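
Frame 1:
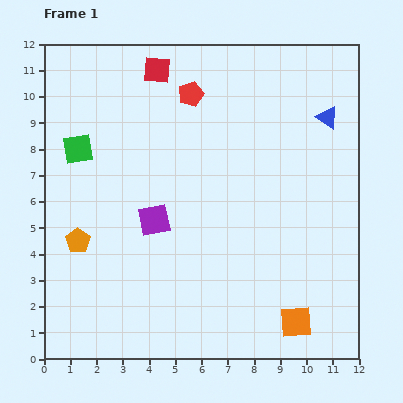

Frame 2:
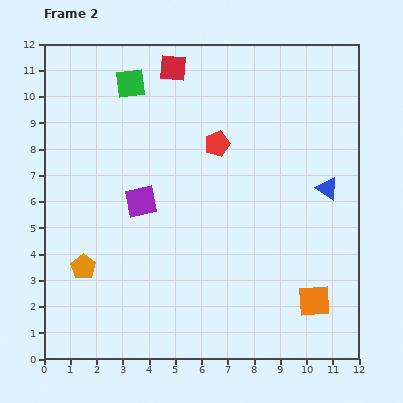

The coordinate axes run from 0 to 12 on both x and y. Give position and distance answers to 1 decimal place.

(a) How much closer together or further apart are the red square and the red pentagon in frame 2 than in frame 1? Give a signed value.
+1.8

Distance in frame 1: 1.6. Distance in frame 2: 3.4.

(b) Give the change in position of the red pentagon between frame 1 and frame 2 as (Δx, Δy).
(1.0, -1.9)

The red pentagon was at (5.6, 10.1) in frame 1 and (6.6, 8.2) in frame 2.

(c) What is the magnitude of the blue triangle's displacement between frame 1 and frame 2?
2.7

The blue triangle moved from (10.8, 9.2) to (10.8, 6.5), a distance of √(0.0² + 2.7²) ≈ 2.7.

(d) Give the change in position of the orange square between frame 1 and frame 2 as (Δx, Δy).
(0.7, 0.8)

The orange square was at (9.6, 1.4) in frame 1 and (10.3, 2.2) in frame 2.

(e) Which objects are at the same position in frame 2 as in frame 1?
none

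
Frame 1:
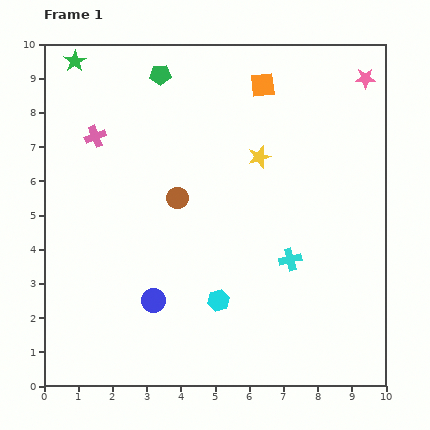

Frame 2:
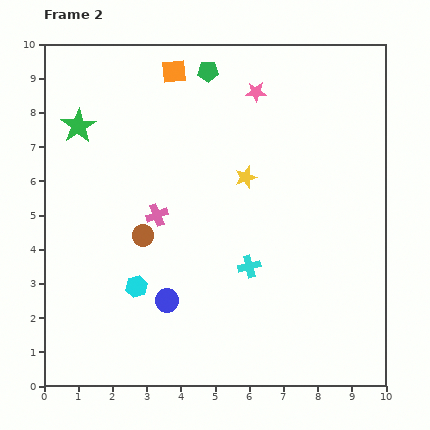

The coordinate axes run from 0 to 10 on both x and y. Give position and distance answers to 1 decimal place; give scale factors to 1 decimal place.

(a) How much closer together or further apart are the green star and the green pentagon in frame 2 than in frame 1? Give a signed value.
+1.6

Distance in frame 1: 2.5. Distance in frame 2: 4.1.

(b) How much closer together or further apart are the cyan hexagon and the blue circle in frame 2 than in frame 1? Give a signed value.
-0.9

Distance in frame 1: 1.9. Distance in frame 2: 1.0.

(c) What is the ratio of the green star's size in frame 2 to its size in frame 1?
1.6×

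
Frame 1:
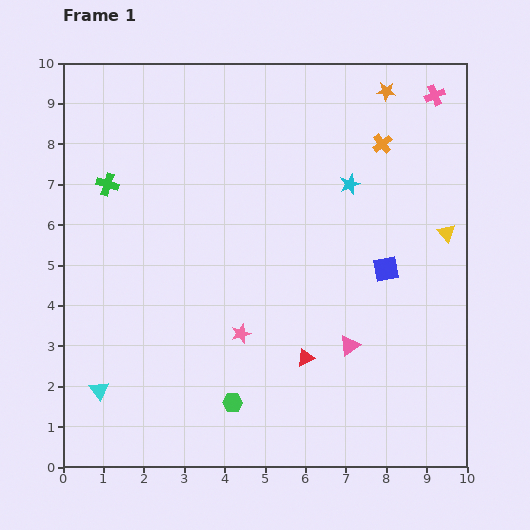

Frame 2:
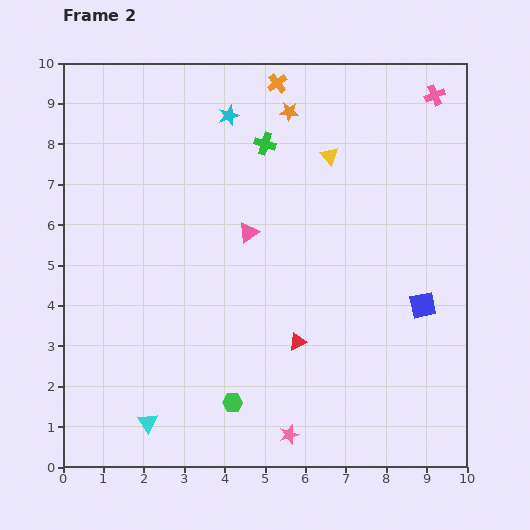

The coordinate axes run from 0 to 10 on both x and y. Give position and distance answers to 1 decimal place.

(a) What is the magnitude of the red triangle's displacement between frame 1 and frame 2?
0.4

The red triangle moved from (6.0, 2.7) to (5.8, 3.1), a distance of √(0.2² + 0.4²) ≈ 0.4.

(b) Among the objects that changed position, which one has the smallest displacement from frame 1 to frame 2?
the red triangle

(moved 0.4)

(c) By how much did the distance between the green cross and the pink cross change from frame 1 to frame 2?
-4.0

Distance in frame 1: 8.4. Distance in frame 2: 4.4.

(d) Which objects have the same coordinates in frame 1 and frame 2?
the pink cross, the green hexagon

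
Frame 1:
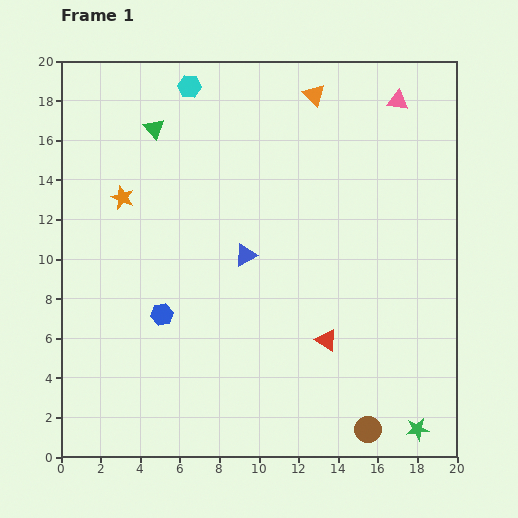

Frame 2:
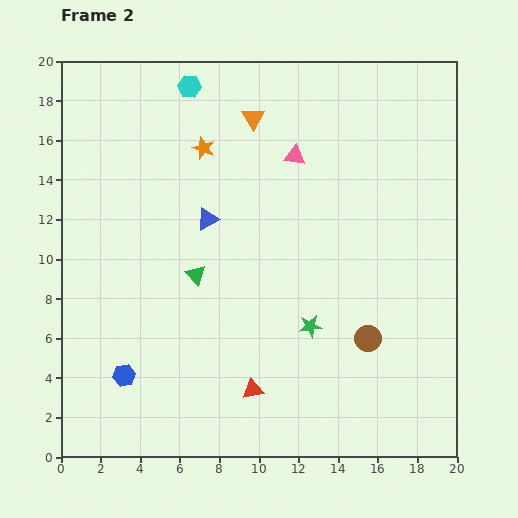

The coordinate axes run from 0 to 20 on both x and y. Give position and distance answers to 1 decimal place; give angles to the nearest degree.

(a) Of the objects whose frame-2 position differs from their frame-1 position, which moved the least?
the blue triangle

(moved 2.6)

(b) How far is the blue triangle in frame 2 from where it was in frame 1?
2.6

The blue triangle moved from (9.3, 10.2) to (7.4, 12.0), a distance of √(1.9² + 1.8²) ≈ 2.6.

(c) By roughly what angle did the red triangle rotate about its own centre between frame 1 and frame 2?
43° counter-clockwise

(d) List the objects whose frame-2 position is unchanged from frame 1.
the cyan hexagon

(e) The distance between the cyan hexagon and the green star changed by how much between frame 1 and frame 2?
-7.2

Distance in frame 1: 20.8. Distance in frame 2: 13.6.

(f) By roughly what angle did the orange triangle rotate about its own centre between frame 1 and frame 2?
15° clockwise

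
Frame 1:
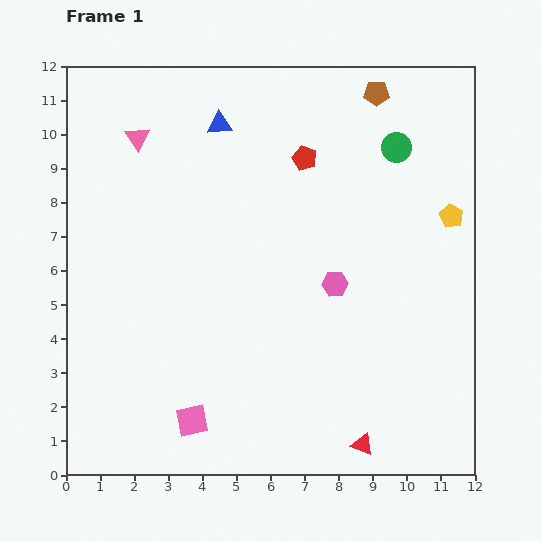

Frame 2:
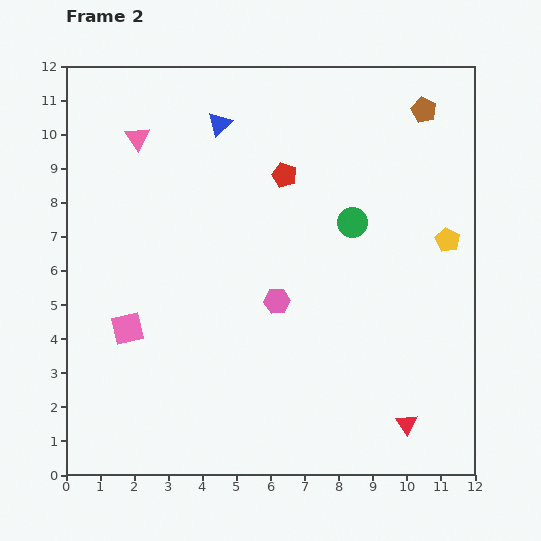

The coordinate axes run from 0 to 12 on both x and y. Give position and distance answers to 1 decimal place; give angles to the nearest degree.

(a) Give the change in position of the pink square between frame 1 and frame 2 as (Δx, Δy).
(-1.9, 2.7)

The pink square was at (3.7, 1.6) in frame 1 and (1.8, 4.3) in frame 2.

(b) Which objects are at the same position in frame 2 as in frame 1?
the pink triangle, the blue triangle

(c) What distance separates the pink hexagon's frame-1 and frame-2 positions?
1.8

The pink hexagon moved from (7.9, 5.6) to (6.2, 5.1), a distance of √(1.7² + 0.5²) ≈ 1.8.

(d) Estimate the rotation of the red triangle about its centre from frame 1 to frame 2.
34° clockwise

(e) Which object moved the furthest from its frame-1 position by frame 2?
the pink square

(moved 3.3; next 2.6)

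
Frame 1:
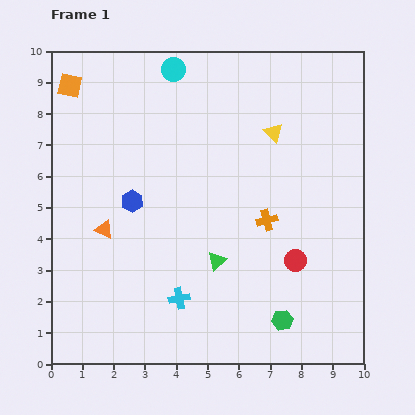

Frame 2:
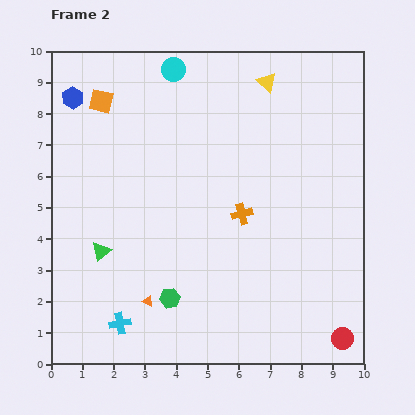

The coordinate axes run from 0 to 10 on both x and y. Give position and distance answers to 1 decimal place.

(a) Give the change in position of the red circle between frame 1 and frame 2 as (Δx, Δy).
(1.5, -2.5)

The red circle was at (7.8, 3.3) in frame 1 and (9.3, 0.8) in frame 2.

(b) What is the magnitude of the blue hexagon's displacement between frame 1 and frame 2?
3.8

The blue hexagon moved from (2.6, 5.2) to (0.7, 8.5), a distance of √(1.9² + 3.3²) ≈ 3.8.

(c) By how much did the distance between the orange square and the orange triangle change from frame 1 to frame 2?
+1.9

Distance in frame 1: 4.7. Distance in frame 2: 6.6.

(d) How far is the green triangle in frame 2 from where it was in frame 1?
3.7

The green triangle moved from (5.3, 3.3) to (1.6, 3.6), a distance of √(3.7² + 0.3²) ≈ 3.7.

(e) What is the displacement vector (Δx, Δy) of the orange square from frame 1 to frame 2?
(1.0, -0.5)

The orange square was at (0.6, 8.9) in frame 1 and (1.6, 8.4) in frame 2.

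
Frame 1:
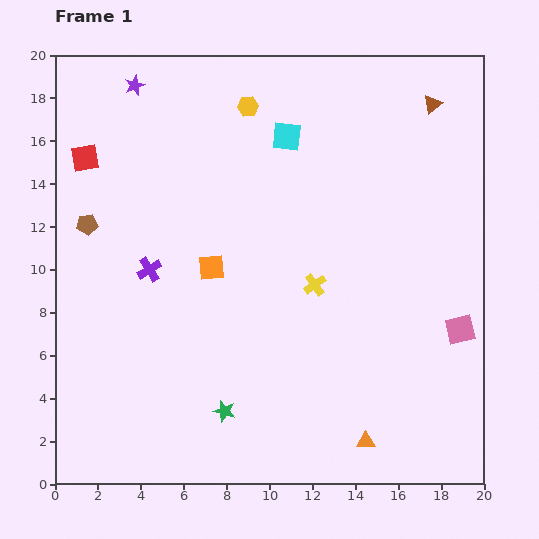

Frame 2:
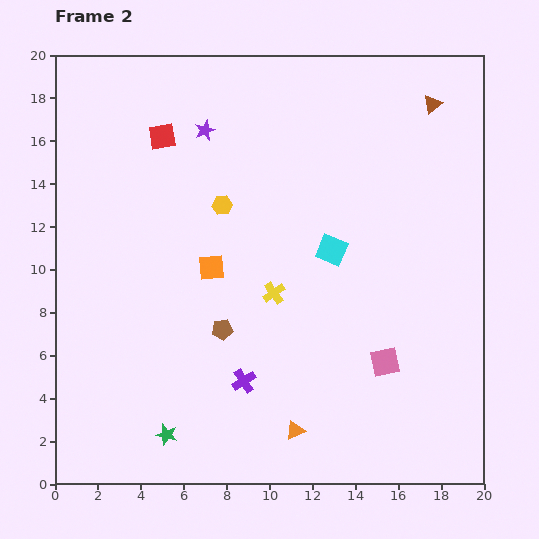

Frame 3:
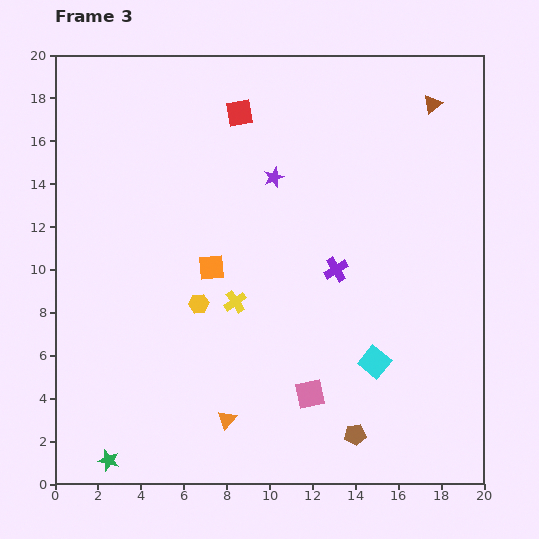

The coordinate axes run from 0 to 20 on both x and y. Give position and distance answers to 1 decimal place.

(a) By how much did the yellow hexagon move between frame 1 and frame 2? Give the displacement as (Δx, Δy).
(-1.2, -4.6)

The yellow hexagon was at (9.0, 17.6) in frame 1 and (7.8, 13.0) in frame 2.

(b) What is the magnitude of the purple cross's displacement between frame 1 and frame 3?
8.7

The purple cross moved from (4.4, 10.0) to (13.1, 10.0), a distance of √(8.7² + 0.0²) ≈ 8.7.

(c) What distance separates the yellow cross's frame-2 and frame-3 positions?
1.8

The yellow cross moved from (10.2, 8.9) to (8.4, 8.5), a distance of √(1.8² + 0.4²) ≈ 1.8.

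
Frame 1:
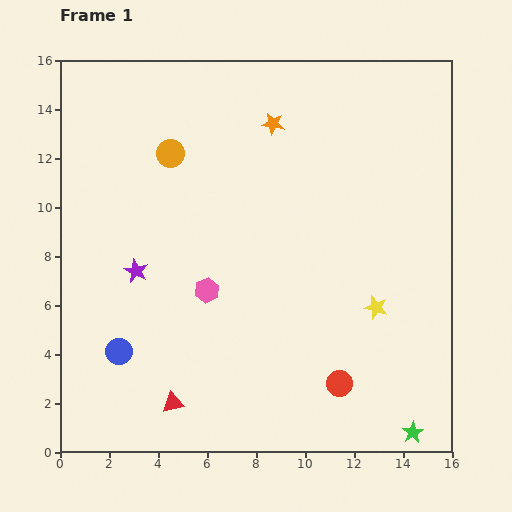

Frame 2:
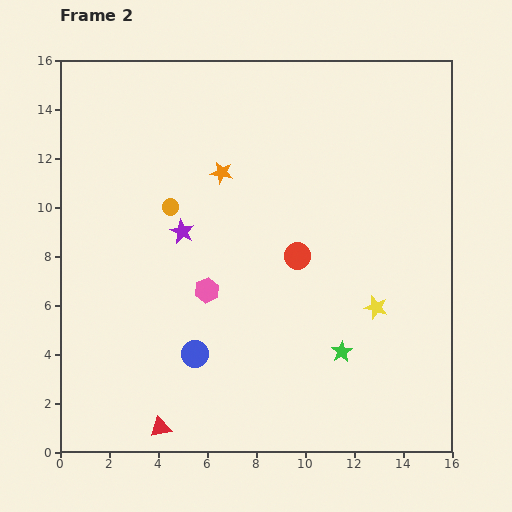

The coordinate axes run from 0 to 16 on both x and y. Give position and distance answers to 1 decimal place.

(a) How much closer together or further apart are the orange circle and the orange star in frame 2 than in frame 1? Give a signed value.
-1.9

Distance in frame 1: 4.4. Distance in frame 2: 2.5.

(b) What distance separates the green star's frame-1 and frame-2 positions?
4.4

The green star moved from (14.4, 0.8) to (11.5, 4.1), a distance of √(2.9² + 3.3²) ≈ 4.4.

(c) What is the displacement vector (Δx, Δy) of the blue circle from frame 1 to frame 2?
(3.1, -0.1)

The blue circle was at (2.4, 4.1) in frame 1 and (5.5, 4.0) in frame 2.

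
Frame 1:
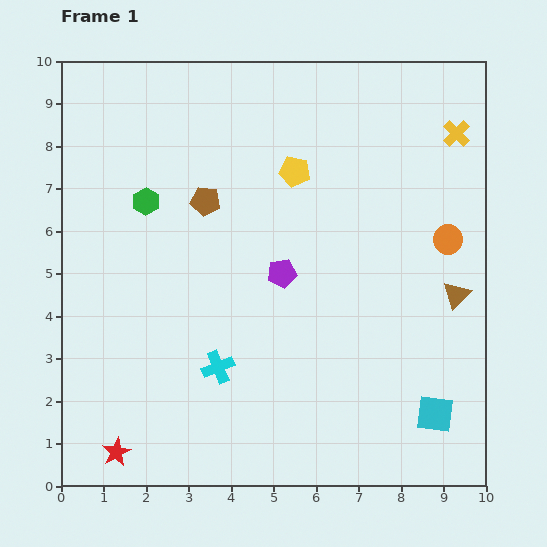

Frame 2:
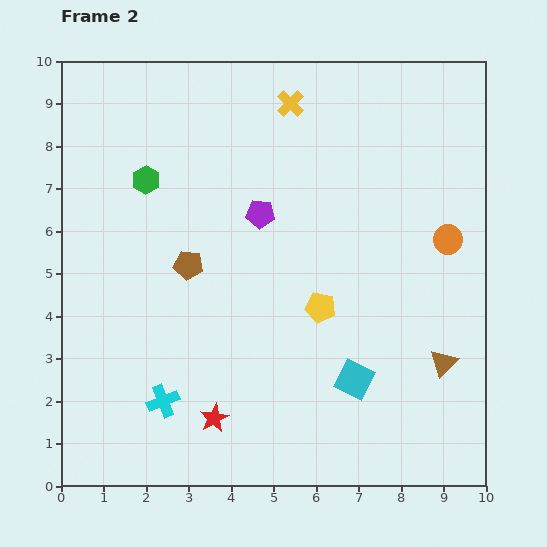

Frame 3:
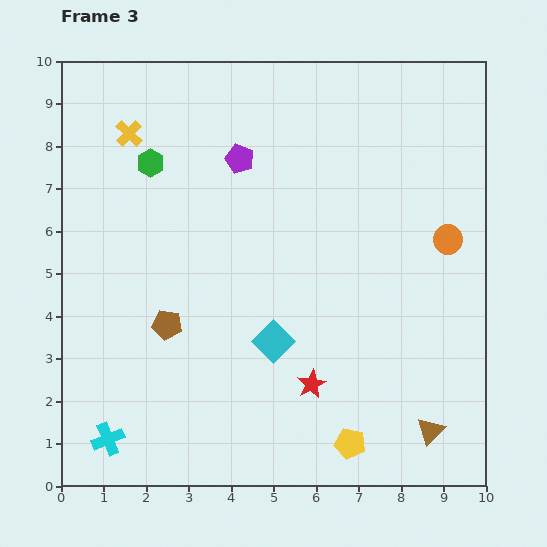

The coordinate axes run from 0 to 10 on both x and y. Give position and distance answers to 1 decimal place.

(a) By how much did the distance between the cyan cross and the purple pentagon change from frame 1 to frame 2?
+2.3

Distance in frame 1: 2.7. Distance in frame 2: 5.0.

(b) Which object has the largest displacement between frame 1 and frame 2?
the yellow cross

(moved 4.0; next 3.3)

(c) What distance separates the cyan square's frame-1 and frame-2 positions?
2.1

The cyan square moved from (8.8, 1.7) to (6.9, 2.5), a distance of √(1.9² + 0.8²) ≈ 2.1.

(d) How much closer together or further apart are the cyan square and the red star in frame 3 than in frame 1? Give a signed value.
-6.3

Distance in frame 1: 7.6. Distance in frame 3: 1.3.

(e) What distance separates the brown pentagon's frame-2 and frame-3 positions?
1.5

The brown pentagon moved from (3.0, 5.2) to (2.5, 3.8), a distance of √(0.5² + 1.4²) ≈ 1.5.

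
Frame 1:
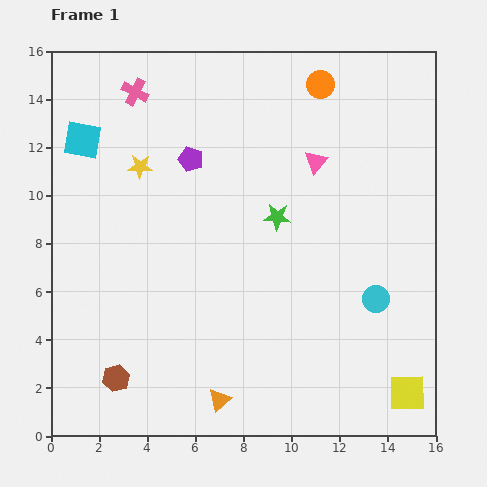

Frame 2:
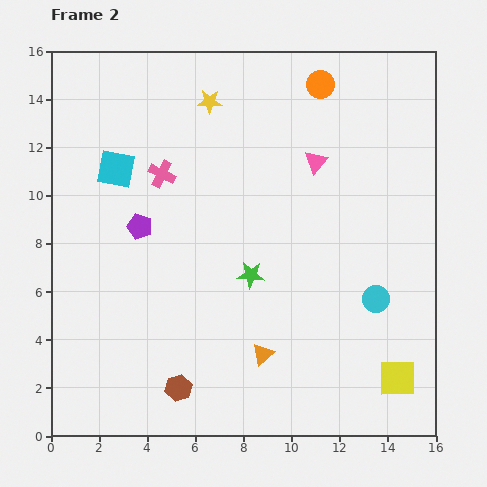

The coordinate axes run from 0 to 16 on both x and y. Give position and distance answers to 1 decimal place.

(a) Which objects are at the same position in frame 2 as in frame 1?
the cyan circle, the pink triangle, the orange circle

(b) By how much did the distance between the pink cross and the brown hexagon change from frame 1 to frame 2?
-3.0

Distance in frame 1: 11.9. Distance in frame 2: 8.9.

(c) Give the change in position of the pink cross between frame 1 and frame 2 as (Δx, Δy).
(1.1, -3.4)

The pink cross was at (3.5, 14.3) in frame 1 and (4.6, 10.9) in frame 2.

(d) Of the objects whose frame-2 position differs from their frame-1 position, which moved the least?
the yellow square

(moved 0.7)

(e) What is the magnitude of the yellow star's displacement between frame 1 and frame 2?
4.0

The yellow star moved from (3.7, 11.2) to (6.6, 13.9), a distance of √(2.9² + 2.7²) ≈ 4.0.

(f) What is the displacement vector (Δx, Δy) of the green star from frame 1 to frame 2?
(-1.1, -2.4)

The green star was at (9.4, 9.1) in frame 1 and (8.3, 6.7) in frame 2.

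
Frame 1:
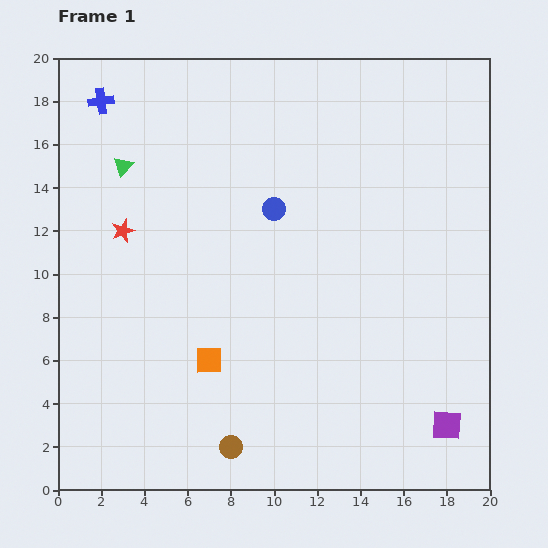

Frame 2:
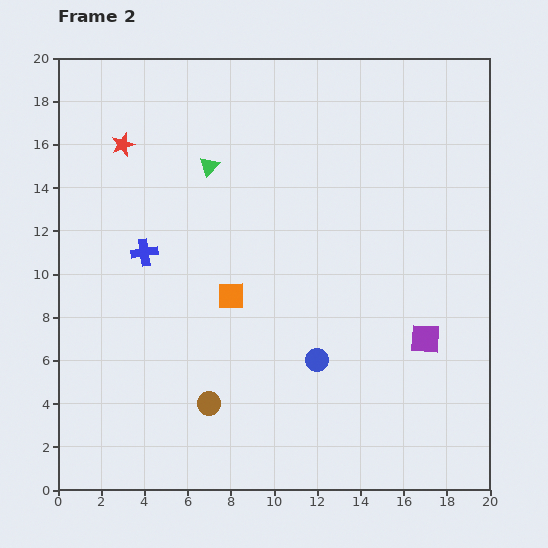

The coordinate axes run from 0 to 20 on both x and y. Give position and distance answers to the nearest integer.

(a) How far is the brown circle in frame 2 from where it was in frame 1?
2

The brown circle moved from (8, 2) to (7, 4), a distance of √(1² + 2²) ≈ 2.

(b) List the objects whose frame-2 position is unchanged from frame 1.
none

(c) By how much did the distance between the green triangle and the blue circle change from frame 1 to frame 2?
+3

Distance in frame 1: 7. Distance in frame 2: 10.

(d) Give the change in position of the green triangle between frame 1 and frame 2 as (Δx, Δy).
(4, 0)

The green triangle was at (3, 15) in frame 1 and (7, 15) in frame 2.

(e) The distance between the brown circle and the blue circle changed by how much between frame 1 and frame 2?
-6

Distance in frame 1: 11. Distance in frame 2: 5.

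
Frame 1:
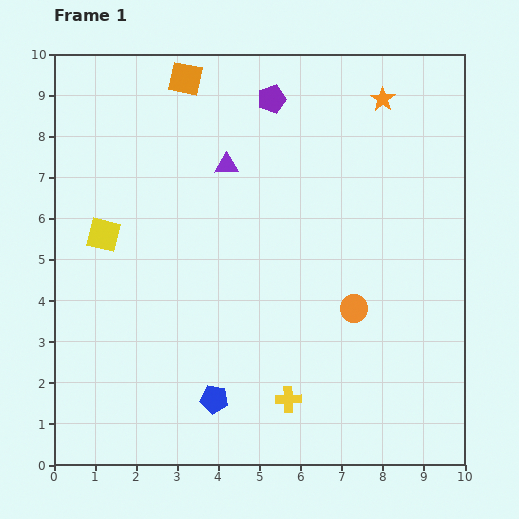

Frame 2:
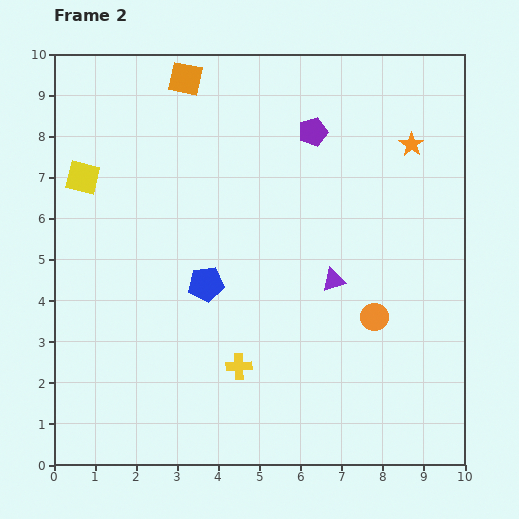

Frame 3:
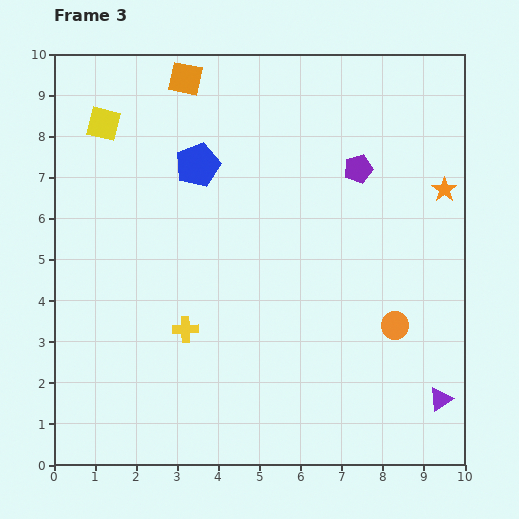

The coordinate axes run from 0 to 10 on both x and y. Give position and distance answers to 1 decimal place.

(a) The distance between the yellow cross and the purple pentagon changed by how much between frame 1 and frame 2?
-1.3

Distance in frame 1: 7.3. Distance in frame 2: 6.0.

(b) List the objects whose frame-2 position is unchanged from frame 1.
the orange square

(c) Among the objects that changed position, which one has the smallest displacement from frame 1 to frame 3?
the orange circle

(moved 1.1)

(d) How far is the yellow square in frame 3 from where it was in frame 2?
1.4

The yellow square moved from (0.7, 7.0) to (1.2, 8.3), a distance of √(0.5² + 1.3²) ≈ 1.4.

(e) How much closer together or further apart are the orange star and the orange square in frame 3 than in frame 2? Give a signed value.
+1.2

Distance in frame 2: 5.7. Distance in frame 3: 6.9.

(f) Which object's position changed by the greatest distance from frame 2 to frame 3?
the purple triangle

(moved 3.9; next 2.9)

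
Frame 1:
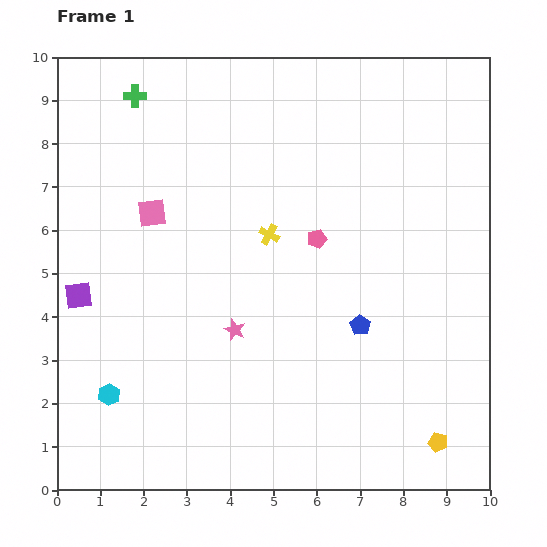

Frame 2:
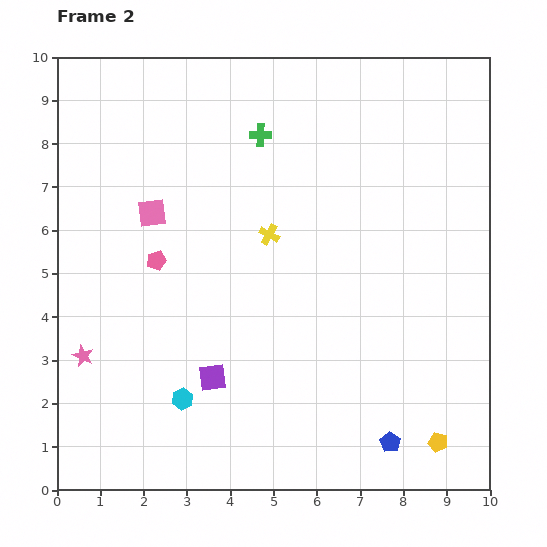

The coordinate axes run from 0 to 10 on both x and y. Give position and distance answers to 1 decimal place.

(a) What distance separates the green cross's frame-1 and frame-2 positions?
3.0

The green cross moved from (1.8, 9.1) to (4.7, 8.2), a distance of √(2.9² + 0.9²) ≈ 3.0.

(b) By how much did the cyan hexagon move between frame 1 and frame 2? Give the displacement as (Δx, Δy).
(1.7, -0.1)

The cyan hexagon was at (1.2, 2.2) in frame 1 and (2.9, 2.1) in frame 2.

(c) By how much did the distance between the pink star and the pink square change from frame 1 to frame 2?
+0.4

Distance in frame 1: 3.3. Distance in frame 2: 3.7.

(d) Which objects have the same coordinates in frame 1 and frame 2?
the yellow pentagon, the pink square, the yellow cross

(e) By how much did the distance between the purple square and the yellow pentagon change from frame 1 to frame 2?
-3.6

Distance in frame 1: 9.0. Distance in frame 2: 5.4.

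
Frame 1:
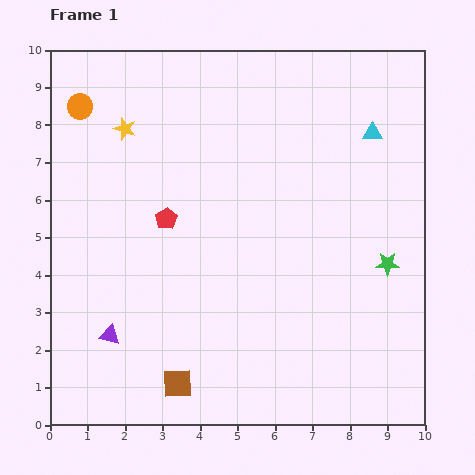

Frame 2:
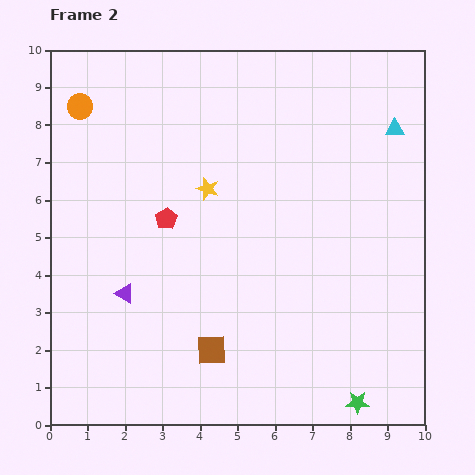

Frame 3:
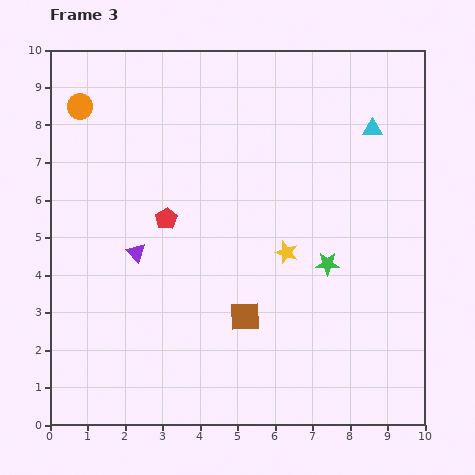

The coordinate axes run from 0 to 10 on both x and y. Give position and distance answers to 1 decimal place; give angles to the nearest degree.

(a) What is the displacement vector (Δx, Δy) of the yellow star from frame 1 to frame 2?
(2.2, -1.6)

The yellow star was at (2.0, 7.9) in frame 1 and (4.2, 6.3) in frame 2.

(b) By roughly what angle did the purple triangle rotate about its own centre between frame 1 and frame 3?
32° clockwise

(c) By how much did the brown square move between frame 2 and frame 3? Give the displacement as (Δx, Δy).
(0.9, 0.9)

The brown square was at (4.3, 2.0) in frame 2 and (5.2, 2.9) in frame 3.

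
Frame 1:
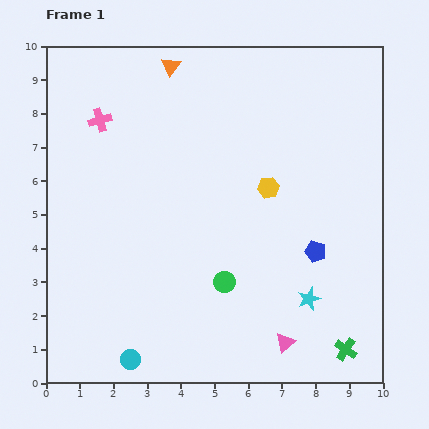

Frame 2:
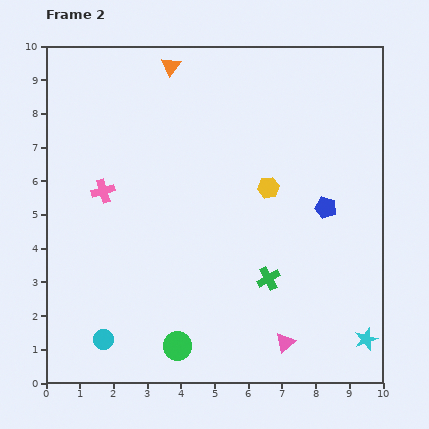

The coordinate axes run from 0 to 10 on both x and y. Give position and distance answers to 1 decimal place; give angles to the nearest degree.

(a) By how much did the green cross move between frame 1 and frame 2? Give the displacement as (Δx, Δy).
(-2.3, 2.1)

The green cross was at (8.9, 1.0) in frame 1 and (6.6, 3.1) in frame 2.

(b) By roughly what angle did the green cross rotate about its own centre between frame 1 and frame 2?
27° clockwise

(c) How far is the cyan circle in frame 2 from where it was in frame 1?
1.0

The cyan circle moved from (2.5, 0.7) to (1.7, 1.3), a distance of √(0.8² + 0.6²) ≈ 1.0.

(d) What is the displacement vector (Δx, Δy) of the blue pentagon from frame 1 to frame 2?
(0.3, 1.3)

The blue pentagon was at (8.0, 3.9) in frame 1 and (8.3, 5.2) in frame 2.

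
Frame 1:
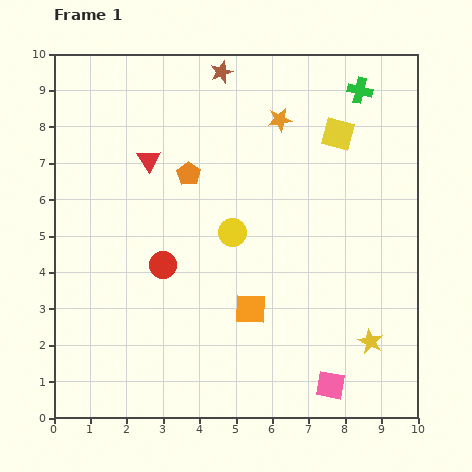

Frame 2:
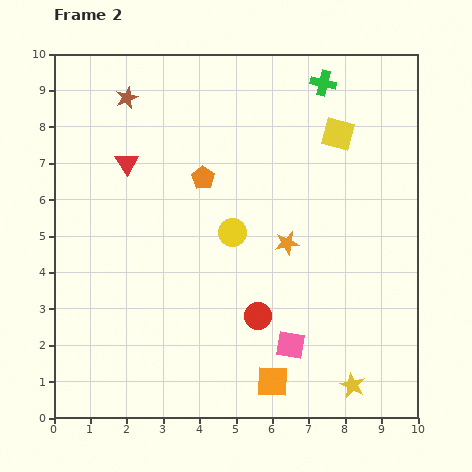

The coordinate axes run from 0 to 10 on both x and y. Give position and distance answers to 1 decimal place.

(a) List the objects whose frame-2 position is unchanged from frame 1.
the yellow square, the yellow circle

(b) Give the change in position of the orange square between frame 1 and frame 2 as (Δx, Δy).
(0.6, -2.0)

The orange square was at (5.4, 3.0) in frame 1 and (6.0, 1.0) in frame 2.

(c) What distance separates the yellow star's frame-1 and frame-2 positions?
1.3

The yellow star moved from (8.7, 2.1) to (8.2, 0.9), a distance of √(0.5² + 1.2²) ≈ 1.3.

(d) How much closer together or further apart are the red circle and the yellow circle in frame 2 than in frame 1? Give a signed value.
+0.3

Distance in frame 1: 2.1. Distance in frame 2: 2.4.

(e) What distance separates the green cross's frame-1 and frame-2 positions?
1.0

The green cross moved from (8.4, 9.0) to (7.4, 9.2), a distance of √(1.0² + 0.2²) ≈ 1.0.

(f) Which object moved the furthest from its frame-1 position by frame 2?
the orange star

(moved 3.4; next 3.0)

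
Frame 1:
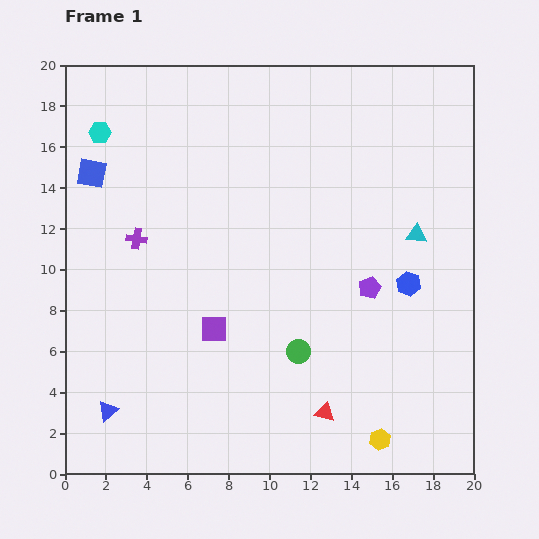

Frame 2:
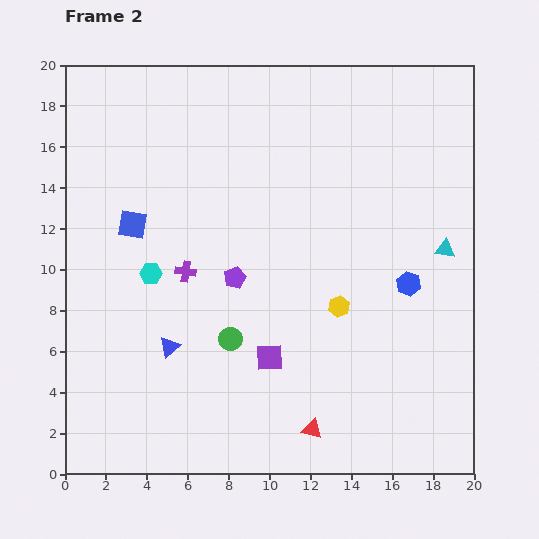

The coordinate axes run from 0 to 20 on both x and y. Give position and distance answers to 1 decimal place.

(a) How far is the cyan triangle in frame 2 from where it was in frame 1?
1.6

The cyan triangle moved from (17.2, 11.7) to (18.6, 11.0), a distance of √(1.4² + 0.7²) ≈ 1.6.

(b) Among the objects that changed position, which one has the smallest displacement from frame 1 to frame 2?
the red triangle

(moved 1.0)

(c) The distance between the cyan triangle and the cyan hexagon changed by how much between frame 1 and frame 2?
-1.9

Distance in frame 1: 16.3. Distance in frame 2: 14.4.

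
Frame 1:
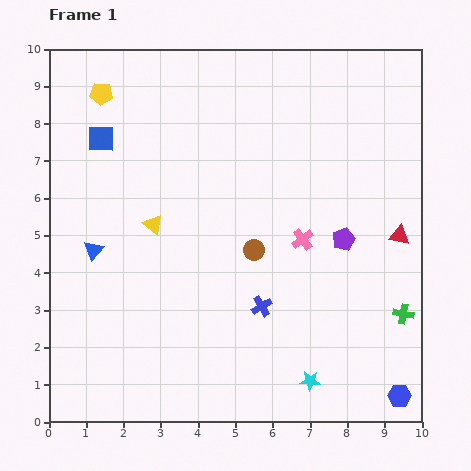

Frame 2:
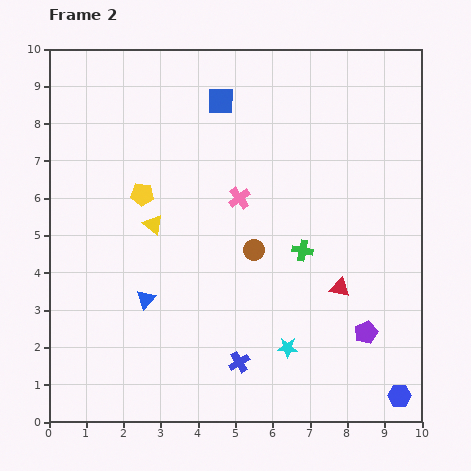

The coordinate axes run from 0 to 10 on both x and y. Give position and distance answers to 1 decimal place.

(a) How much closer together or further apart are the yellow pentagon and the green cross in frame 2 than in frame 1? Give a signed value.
-5.4

Distance in frame 1: 10.0. Distance in frame 2: 4.6.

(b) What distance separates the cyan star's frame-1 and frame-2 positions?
1.1

The cyan star moved from (7.0, 1.1) to (6.4, 2.0), a distance of √(0.6² + 0.9²) ≈ 1.1.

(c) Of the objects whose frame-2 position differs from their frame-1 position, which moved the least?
the cyan star

(moved 1.1)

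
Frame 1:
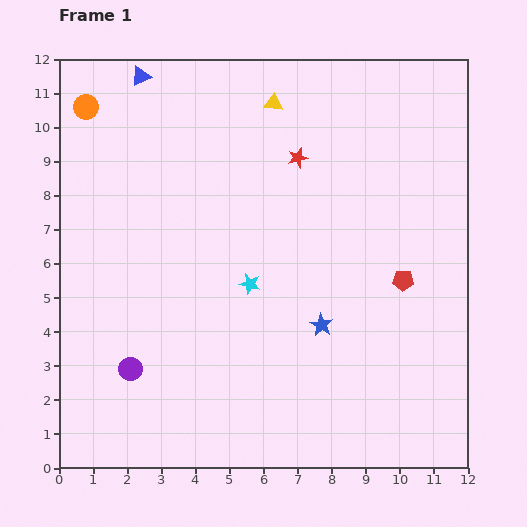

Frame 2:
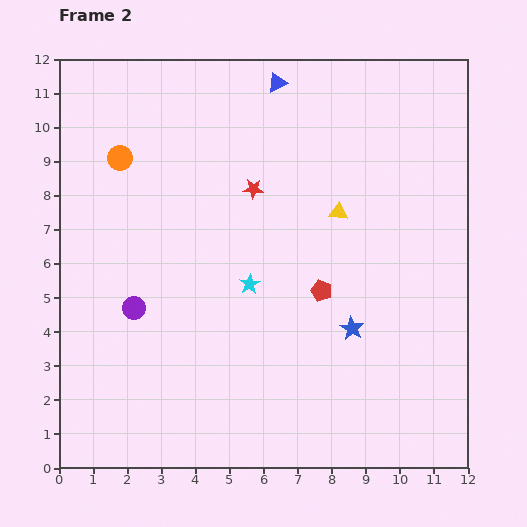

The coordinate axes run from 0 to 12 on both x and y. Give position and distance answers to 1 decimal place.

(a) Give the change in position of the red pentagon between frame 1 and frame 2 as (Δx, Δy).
(-2.4, -0.3)

The red pentagon was at (10.1, 5.5) in frame 1 and (7.7, 5.2) in frame 2.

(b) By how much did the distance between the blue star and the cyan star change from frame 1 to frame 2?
+0.9

Distance in frame 1: 2.4. Distance in frame 2: 3.3.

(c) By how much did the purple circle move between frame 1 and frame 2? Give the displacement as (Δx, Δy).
(0.1, 1.8)

The purple circle was at (2.1, 2.9) in frame 1 and (2.2, 4.7) in frame 2.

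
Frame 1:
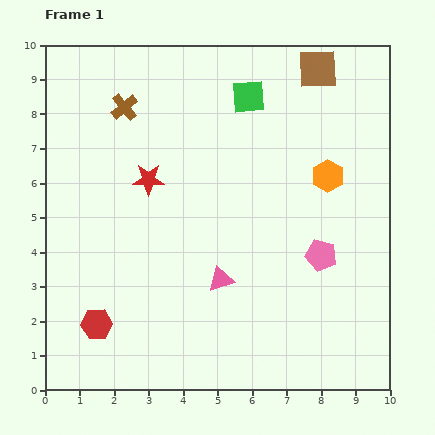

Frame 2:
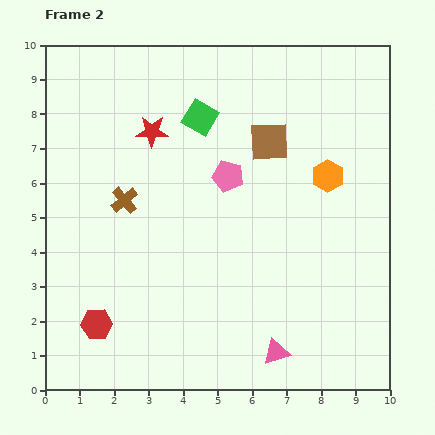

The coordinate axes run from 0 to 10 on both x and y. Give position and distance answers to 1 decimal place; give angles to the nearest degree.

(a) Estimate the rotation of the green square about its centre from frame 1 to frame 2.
35° clockwise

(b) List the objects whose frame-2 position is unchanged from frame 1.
the red hexagon, the orange hexagon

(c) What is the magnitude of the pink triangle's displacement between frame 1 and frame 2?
2.6

The pink triangle moved from (5.1, 3.2) to (6.7, 1.1), a distance of √(1.6² + 2.1²) ≈ 2.6.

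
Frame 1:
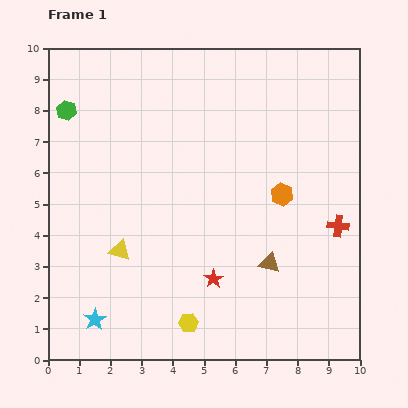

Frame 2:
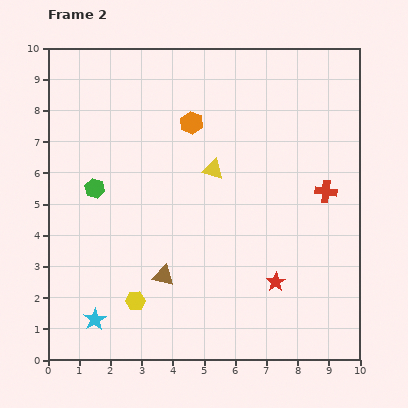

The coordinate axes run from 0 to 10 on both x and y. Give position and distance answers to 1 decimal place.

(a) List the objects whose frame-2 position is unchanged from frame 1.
the cyan star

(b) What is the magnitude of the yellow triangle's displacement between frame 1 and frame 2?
4.0

The yellow triangle moved from (2.3, 3.5) to (5.3, 6.1), a distance of √(3.0² + 2.6²) ≈ 4.0.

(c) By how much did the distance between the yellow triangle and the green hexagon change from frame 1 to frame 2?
-1.0

Distance in frame 1: 4.8. Distance in frame 2: 3.8.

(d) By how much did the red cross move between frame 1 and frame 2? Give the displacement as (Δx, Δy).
(-0.4, 1.1)

The red cross was at (9.3, 4.3) in frame 1 and (8.9, 5.4) in frame 2.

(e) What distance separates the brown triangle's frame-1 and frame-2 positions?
3.4

The brown triangle moved from (7.1, 3.1) to (3.7, 2.7), a distance of √(3.4² + 0.4²) ≈ 3.4.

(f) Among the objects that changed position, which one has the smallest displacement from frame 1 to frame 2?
the red cross

(moved 1.2)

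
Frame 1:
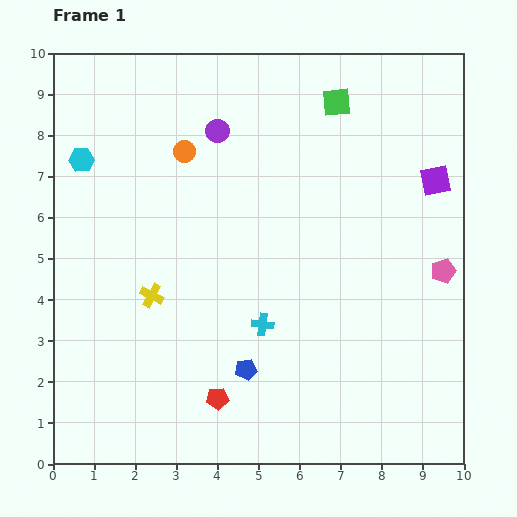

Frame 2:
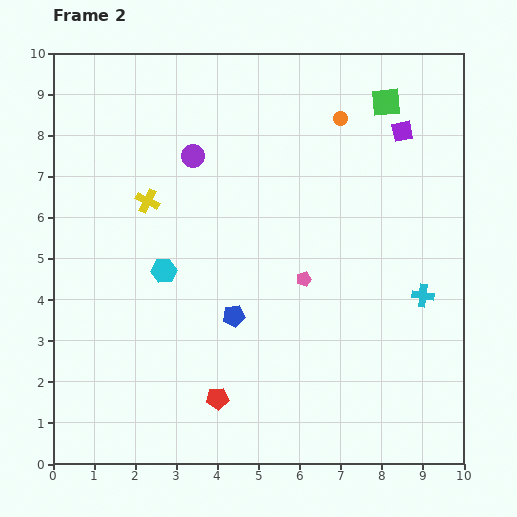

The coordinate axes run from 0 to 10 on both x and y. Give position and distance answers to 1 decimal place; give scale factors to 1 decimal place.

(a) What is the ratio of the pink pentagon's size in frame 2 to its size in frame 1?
0.6×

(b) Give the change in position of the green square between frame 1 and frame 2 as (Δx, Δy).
(1.2, 0.0)

The green square was at (6.9, 8.8) in frame 1 and (8.1, 8.8) in frame 2.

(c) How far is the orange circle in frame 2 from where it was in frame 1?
3.9

The orange circle moved from (3.2, 7.6) to (7.0, 8.4), a distance of √(3.8² + 0.8²) ≈ 3.9.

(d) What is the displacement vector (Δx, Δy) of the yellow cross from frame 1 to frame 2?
(-0.1, 2.3)

The yellow cross was at (2.4, 4.1) in frame 1 and (2.3, 6.4) in frame 2.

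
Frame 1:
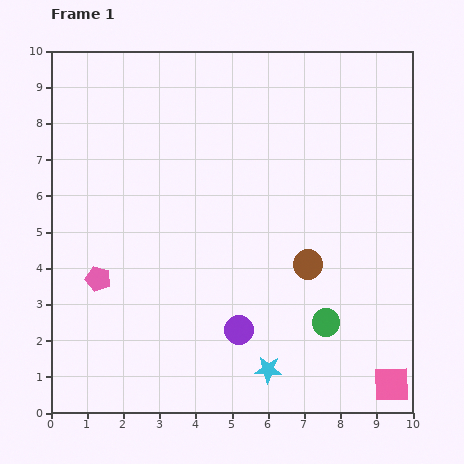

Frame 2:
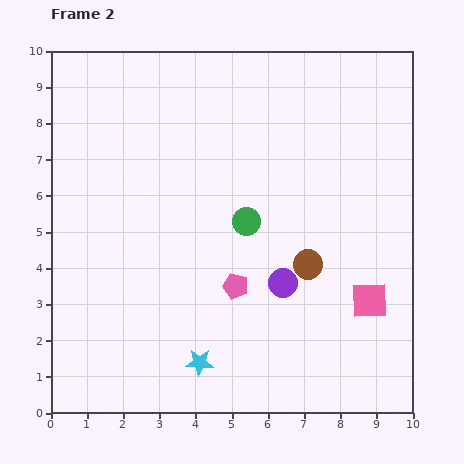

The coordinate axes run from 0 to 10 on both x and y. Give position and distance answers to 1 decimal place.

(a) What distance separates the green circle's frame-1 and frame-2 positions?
3.6

The green circle moved from (7.6, 2.5) to (5.4, 5.3), a distance of √(2.2² + 2.8²) ≈ 3.6.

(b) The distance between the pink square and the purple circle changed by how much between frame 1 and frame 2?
-2.0

Distance in frame 1: 4.5. Distance in frame 2: 2.5.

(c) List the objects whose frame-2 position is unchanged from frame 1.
the brown circle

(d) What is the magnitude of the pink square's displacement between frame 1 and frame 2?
2.4

The pink square moved from (9.4, 0.8) to (8.8, 3.1), a distance of √(0.6² + 2.3²) ≈ 2.4.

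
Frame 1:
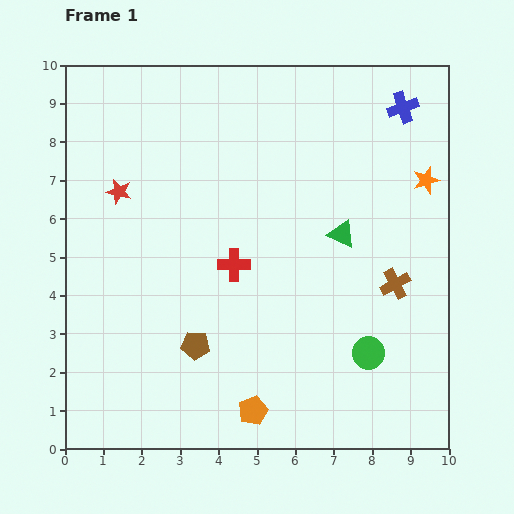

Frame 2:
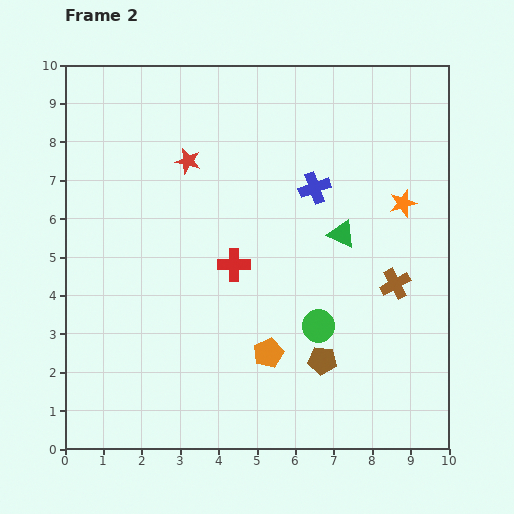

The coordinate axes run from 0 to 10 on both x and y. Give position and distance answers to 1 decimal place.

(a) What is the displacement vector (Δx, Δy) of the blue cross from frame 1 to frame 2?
(-2.3, -2.1)

The blue cross was at (8.8, 8.9) in frame 1 and (6.5, 6.8) in frame 2.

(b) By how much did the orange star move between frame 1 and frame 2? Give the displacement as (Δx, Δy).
(-0.6, -0.6)

The orange star was at (9.4, 7.0) in frame 1 and (8.8, 6.4) in frame 2.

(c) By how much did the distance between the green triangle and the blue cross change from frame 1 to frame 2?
-2.3

Distance in frame 1: 3.7. Distance in frame 2: 1.4.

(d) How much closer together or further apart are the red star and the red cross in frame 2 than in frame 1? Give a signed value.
-0.6

Distance in frame 1: 3.6. Distance in frame 2: 3.0.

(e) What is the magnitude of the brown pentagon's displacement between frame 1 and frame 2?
3.3

The brown pentagon moved from (3.4, 2.7) to (6.7, 2.3), a distance of √(3.3² + 0.4²) ≈ 3.3.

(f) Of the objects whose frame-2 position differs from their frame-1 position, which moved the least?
the orange star

(moved 0.8)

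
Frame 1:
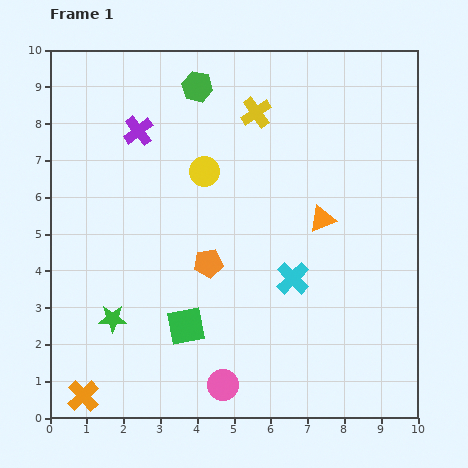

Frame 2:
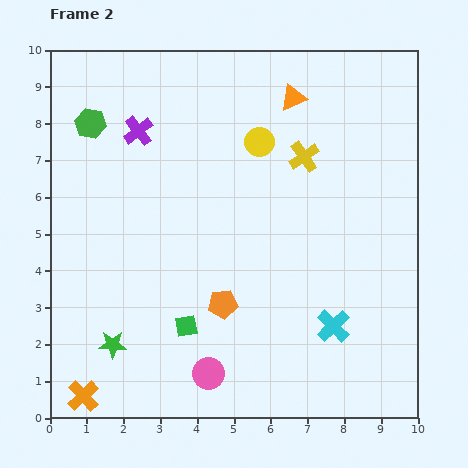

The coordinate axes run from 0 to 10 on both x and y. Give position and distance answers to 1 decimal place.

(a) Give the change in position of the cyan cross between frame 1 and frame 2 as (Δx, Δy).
(1.1, -1.3)

The cyan cross was at (6.6, 3.8) in frame 1 and (7.7, 2.5) in frame 2.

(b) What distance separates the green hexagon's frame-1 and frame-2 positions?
3.1

The green hexagon moved from (4.0, 9.0) to (1.1, 8.0), a distance of √(2.9² + 1.0²) ≈ 3.1.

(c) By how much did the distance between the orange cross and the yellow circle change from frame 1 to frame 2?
+1.5

Distance in frame 1: 6.9. Distance in frame 2: 8.4.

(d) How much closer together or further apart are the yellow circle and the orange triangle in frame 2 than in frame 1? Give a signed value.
-2.0

Distance in frame 1: 3.5. Distance in frame 2: 1.5.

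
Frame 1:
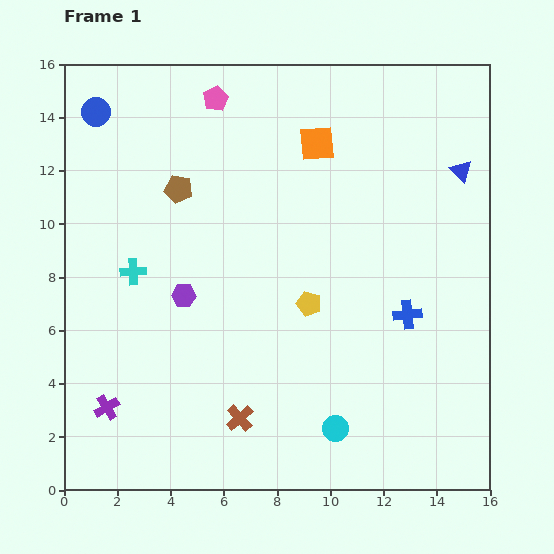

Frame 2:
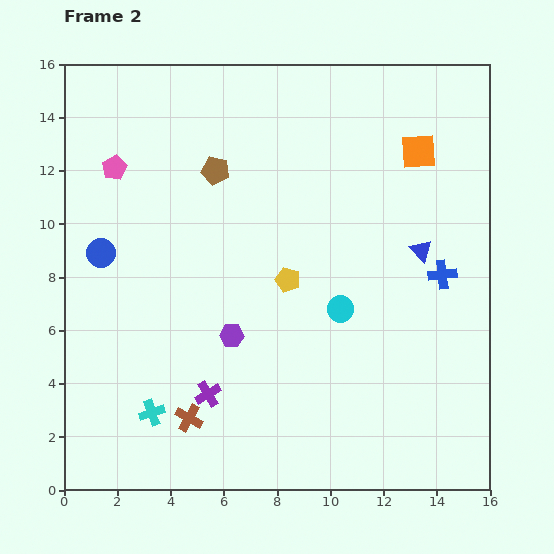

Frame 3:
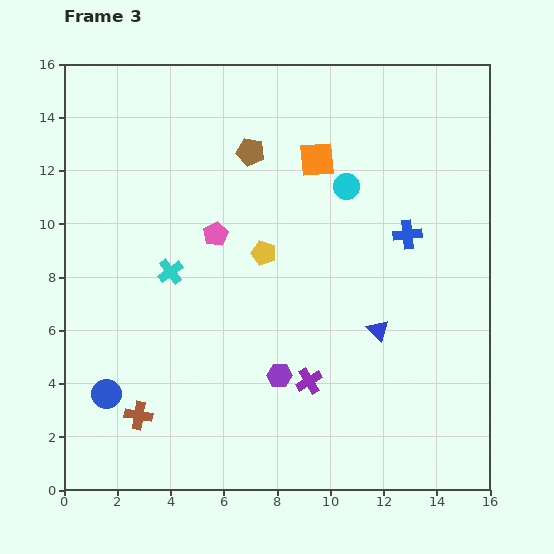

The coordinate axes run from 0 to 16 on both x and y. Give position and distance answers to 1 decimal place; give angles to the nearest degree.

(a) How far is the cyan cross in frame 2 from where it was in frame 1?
5.3

The cyan cross moved from (2.6, 8.2) to (3.3, 2.9), a distance of √(0.7² + 5.3²) ≈ 5.3.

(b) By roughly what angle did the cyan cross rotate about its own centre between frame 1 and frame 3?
33° counter-clockwise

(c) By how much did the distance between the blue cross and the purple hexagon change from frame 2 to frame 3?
-1.0

Distance in frame 2: 8.2. Distance in frame 3: 7.2.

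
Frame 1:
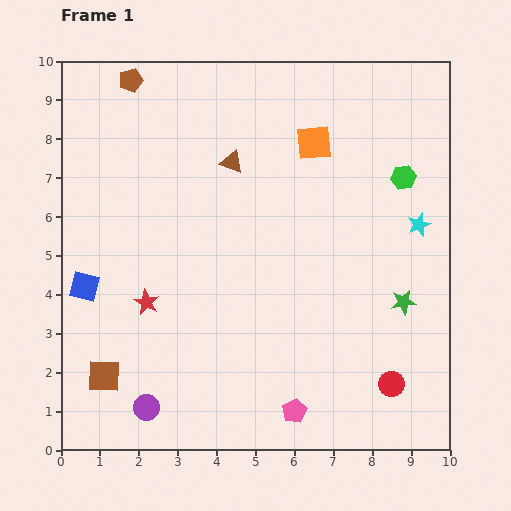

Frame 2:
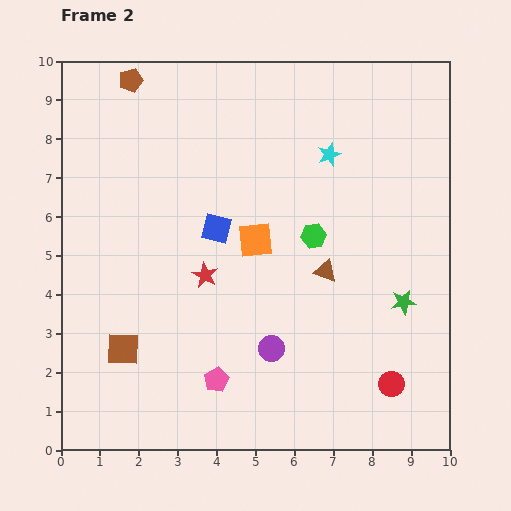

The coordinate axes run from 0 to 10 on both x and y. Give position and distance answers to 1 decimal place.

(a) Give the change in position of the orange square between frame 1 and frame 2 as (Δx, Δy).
(-1.5, -2.5)

The orange square was at (6.5, 7.9) in frame 1 and (5.0, 5.4) in frame 2.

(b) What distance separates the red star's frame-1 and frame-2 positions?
1.7

The red star moved from (2.2, 3.8) to (3.7, 4.5), a distance of √(1.5² + 0.7²) ≈ 1.7.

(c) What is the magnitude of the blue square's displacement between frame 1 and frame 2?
3.7

The blue square moved from (0.6, 4.2) to (4.0, 5.7), a distance of √(3.4² + 1.5²) ≈ 3.7.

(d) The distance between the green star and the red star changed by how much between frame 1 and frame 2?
-1.5

Distance in frame 1: 6.6. Distance in frame 2: 5.1.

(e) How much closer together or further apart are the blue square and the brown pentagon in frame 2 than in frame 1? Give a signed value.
-1.0

Distance in frame 1: 5.4. Distance in frame 2: 4.4.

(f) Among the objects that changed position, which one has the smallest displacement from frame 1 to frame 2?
the brown square

(moved 0.9)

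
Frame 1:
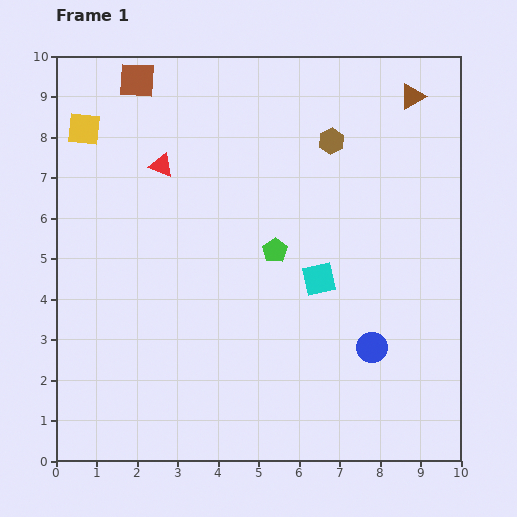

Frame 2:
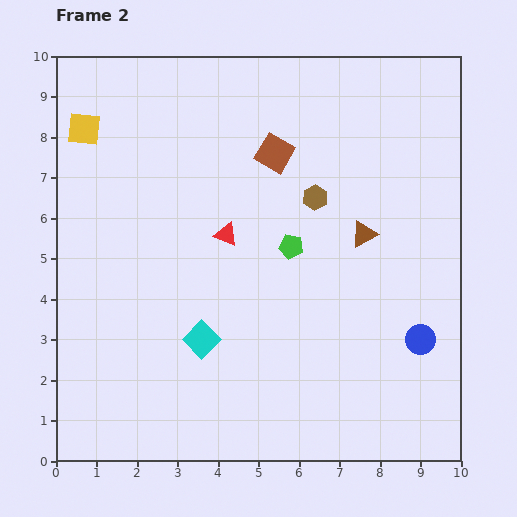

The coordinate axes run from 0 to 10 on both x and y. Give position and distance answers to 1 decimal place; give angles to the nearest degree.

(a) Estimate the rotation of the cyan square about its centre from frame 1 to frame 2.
33° counter-clockwise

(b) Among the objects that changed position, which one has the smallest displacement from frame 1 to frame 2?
the green pentagon

(moved 0.4)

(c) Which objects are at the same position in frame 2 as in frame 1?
the yellow square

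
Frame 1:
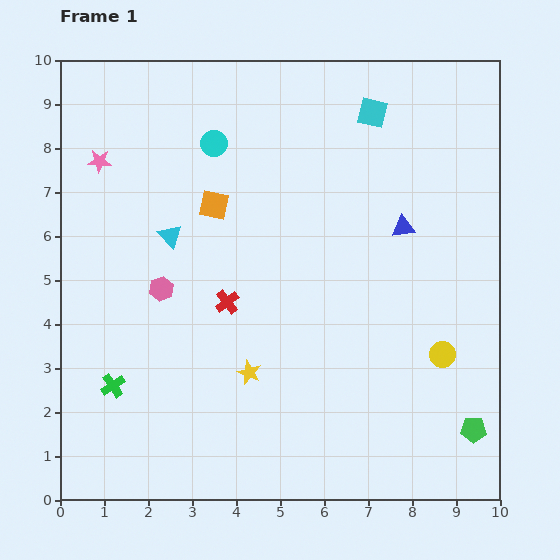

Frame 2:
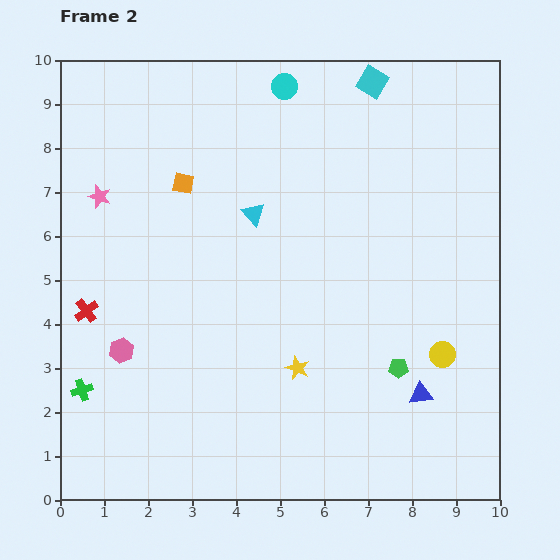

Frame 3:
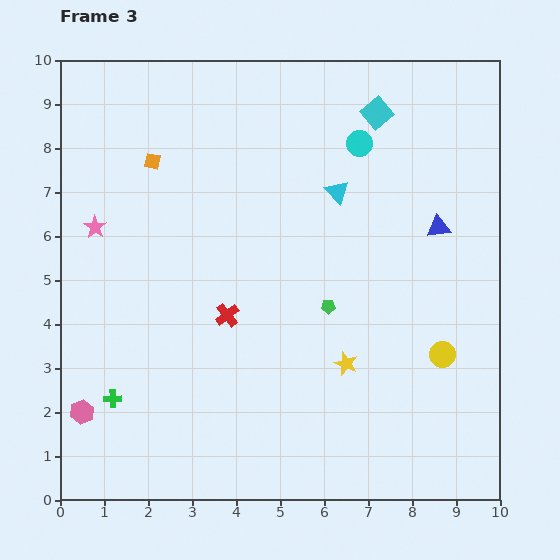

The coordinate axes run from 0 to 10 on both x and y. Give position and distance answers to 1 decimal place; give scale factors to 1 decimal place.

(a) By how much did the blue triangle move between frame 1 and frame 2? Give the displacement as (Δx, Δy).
(0.4, -3.8)

The blue triangle was at (7.8, 6.2) in frame 1 and (8.2, 2.4) in frame 2.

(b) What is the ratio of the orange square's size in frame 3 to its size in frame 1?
0.6×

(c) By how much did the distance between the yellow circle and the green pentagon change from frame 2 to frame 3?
+1.8

Distance in frame 2: 1.0. Distance in frame 3: 2.8.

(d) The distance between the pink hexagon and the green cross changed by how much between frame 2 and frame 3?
-0.5

Distance in frame 2: 1.3. Distance in frame 3: 0.8.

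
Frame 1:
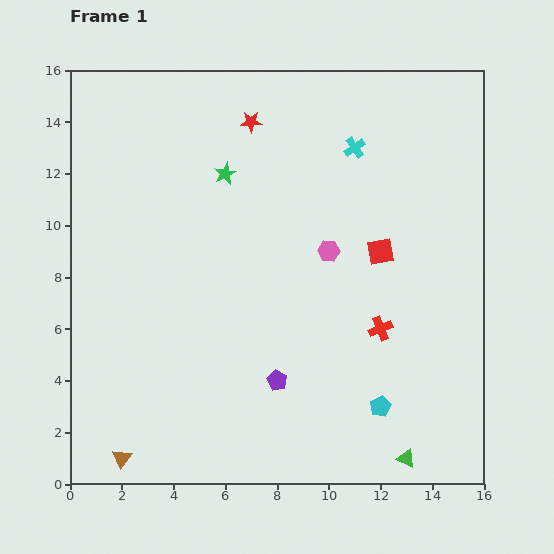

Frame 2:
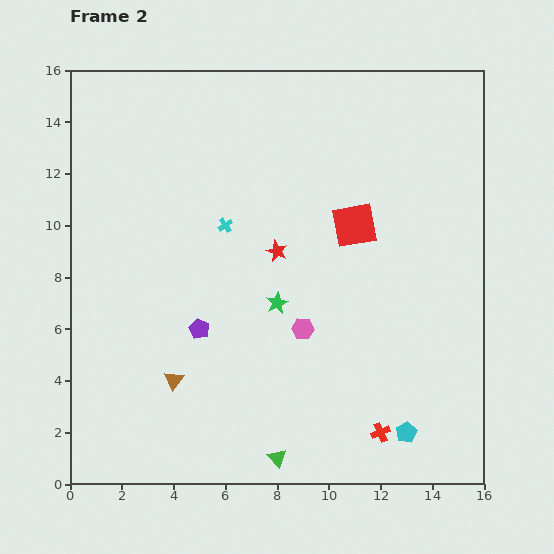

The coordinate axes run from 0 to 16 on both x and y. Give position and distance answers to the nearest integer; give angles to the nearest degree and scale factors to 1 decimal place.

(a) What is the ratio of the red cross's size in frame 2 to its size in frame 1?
0.8×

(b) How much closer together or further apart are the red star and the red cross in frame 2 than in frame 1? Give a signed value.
-1

Distance in frame 1: 9. Distance in frame 2: 8.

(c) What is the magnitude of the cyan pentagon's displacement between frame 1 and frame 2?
1

The cyan pentagon moved from (12, 3) to (13, 2), a distance of √(1² + 1²) ≈ 1.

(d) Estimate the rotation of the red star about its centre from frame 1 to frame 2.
24° clockwise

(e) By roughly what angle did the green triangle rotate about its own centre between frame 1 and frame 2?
25° clockwise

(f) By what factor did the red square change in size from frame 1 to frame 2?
1.7×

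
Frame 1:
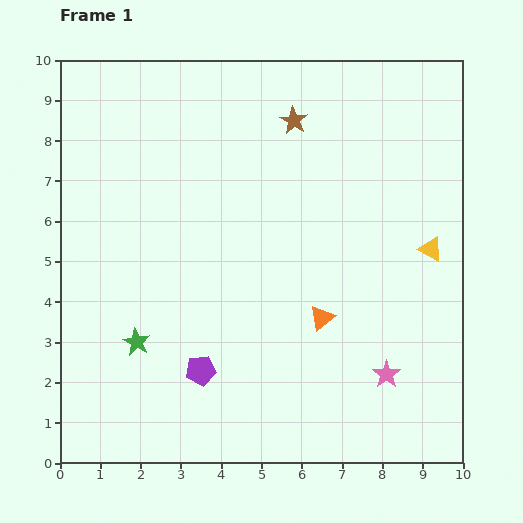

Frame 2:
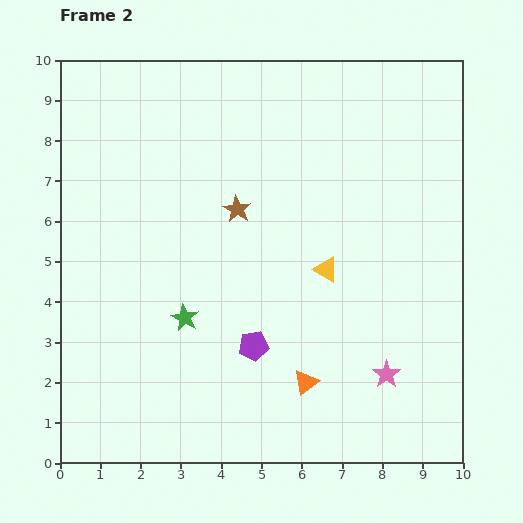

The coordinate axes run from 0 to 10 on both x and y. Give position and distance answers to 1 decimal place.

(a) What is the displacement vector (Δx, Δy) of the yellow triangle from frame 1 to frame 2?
(-2.6, -0.5)

The yellow triangle was at (9.2, 5.3) in frame 1 and (6.6, 4.8) in frame 2.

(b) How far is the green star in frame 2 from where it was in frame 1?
1.3

The green star moved from (1.9, 3.0) to (3.1, 3.6), a distance of √(1.2² + 0.6²) ≈ 1.3.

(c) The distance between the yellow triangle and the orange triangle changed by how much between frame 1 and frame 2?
-0.4

Distance in frame 1: 3.2. Distance in frame 2: 2.8.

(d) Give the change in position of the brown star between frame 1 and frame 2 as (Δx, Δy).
(-1.4, -2.2)

The brown star was at (5.8, 8.5) in frame 1 and (4.4, 6.3) in frame 2.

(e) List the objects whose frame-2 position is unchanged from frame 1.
the pink star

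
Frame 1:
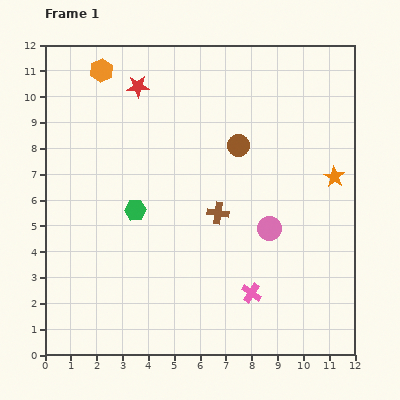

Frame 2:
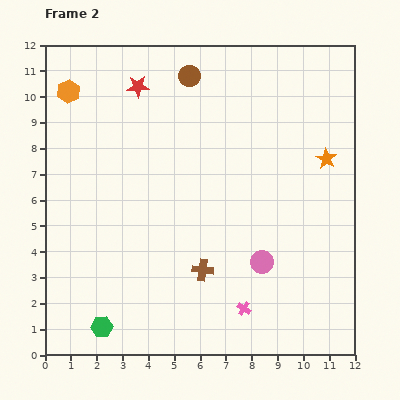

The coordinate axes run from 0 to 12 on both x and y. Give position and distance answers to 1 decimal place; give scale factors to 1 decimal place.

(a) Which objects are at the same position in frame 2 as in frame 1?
the red star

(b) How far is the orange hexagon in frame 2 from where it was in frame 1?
1.5

The orange hexagon moved from (2.2, 11.0) to (0.9, 10.2), a distance of √(1.3² + 0.8²) ≈ 1.5.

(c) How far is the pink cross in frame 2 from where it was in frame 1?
0.7

The pink cross moved from (8.0, 2.4) to (7.7, 1.8), a distance of √(0.3² + 0.6²) ≈ 0.7.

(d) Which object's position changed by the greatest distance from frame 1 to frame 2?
the green hexagon

(moved 4.7; next 3.3)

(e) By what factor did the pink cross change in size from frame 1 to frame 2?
0.7×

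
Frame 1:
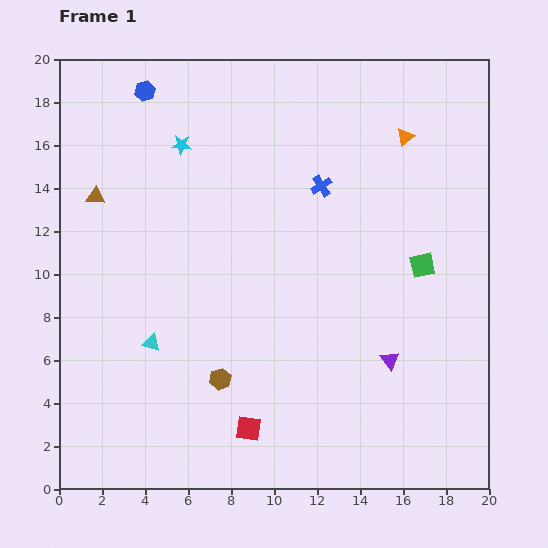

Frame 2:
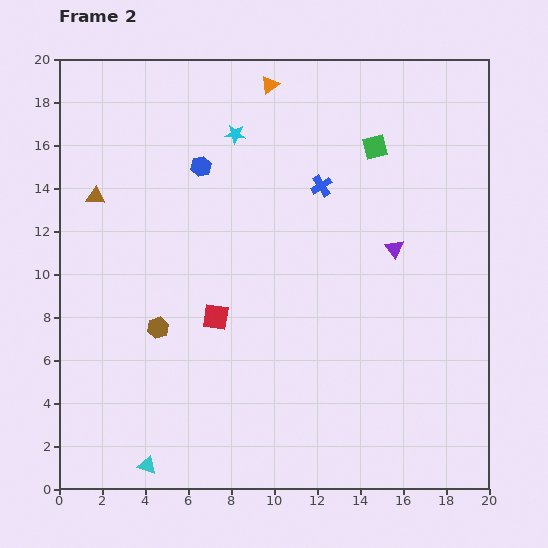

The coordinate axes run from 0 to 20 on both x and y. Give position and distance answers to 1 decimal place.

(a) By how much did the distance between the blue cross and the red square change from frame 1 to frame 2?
-4.0

Distance in frame 1: 11.8. Distance in frame 2: 7.8.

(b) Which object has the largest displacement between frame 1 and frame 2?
the orange triangle

(moved 6.7; next 5.9)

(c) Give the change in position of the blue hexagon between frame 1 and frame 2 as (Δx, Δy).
(2.6, -3.5)

The blue hexagon was at (4.0, 18.5) in frame 1 and (6.6, 15.0) in frame 2.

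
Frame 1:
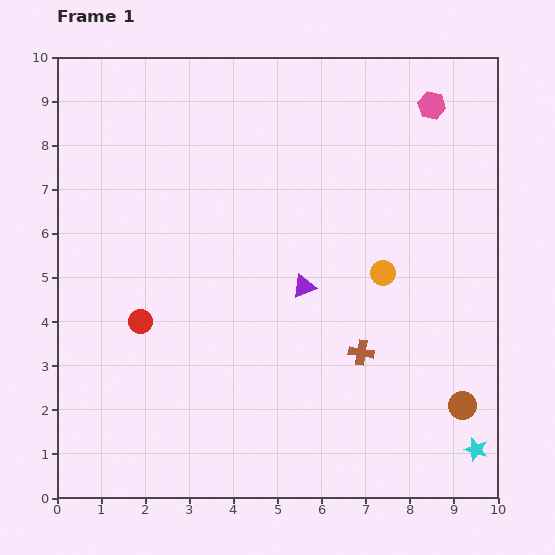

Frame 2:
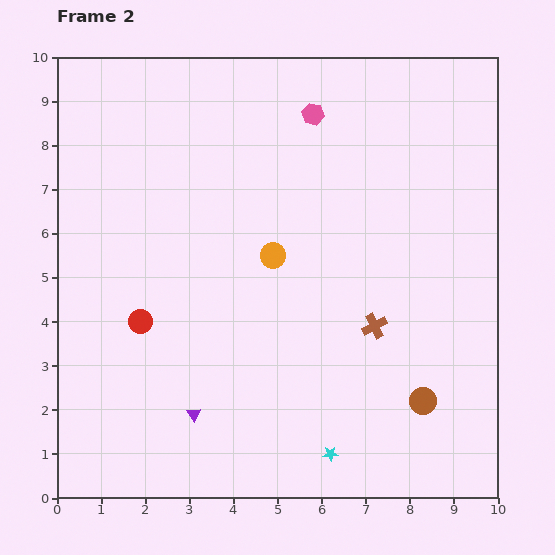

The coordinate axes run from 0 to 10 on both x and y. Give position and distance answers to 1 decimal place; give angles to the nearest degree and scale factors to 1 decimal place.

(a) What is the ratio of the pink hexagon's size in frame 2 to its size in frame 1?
0.8×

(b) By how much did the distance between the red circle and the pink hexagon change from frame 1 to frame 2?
-2.1

Distance in frame 1: 8.2. Distance in frame 2: 6.1.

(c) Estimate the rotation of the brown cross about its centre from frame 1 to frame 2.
35° counter-clockwise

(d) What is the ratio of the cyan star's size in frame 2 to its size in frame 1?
0.6×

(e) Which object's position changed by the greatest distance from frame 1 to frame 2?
the purple triangle

(moved 3.8; next 3.3)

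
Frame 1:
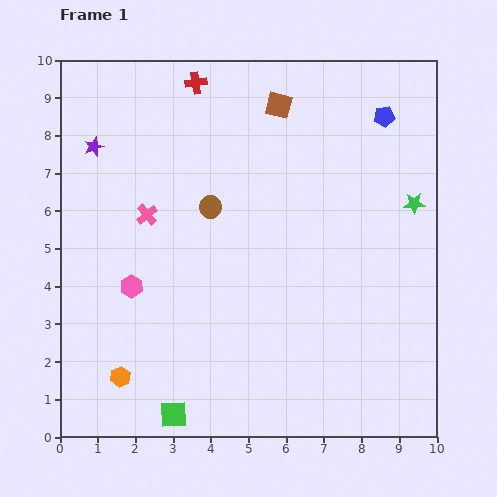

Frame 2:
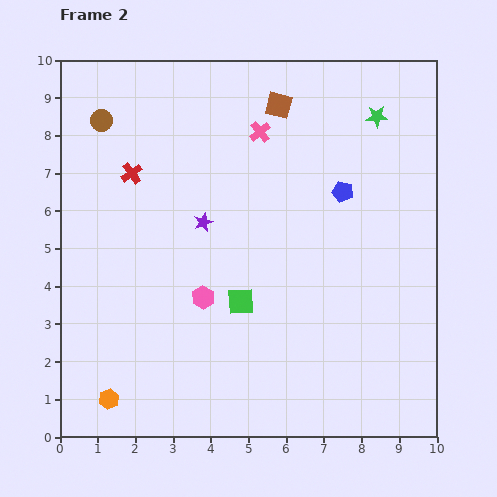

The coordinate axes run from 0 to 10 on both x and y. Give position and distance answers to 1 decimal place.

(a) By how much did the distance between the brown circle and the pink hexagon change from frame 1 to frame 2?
+2.4

Distance in frame 1: 3.0. Distance in frame 2: 5.4.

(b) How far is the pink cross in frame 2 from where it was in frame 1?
3.7

The pink cross moved from (2.3, 5.9) to (5.3, 8.1), a distance of √(3.0² + 2.2²) ≈ 3.7.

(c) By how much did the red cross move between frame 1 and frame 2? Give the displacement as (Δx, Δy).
(-1.7, -2.4)

The red cross was at (3.6, 9.4) in frame 1 and (1.9, 7.0) in frame 2.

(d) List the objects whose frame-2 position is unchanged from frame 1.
the brown square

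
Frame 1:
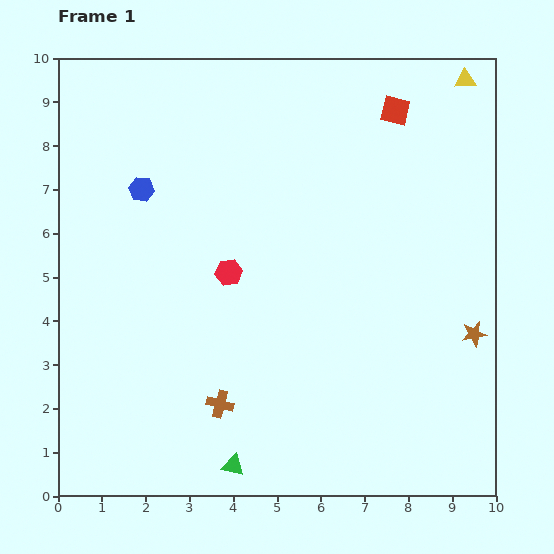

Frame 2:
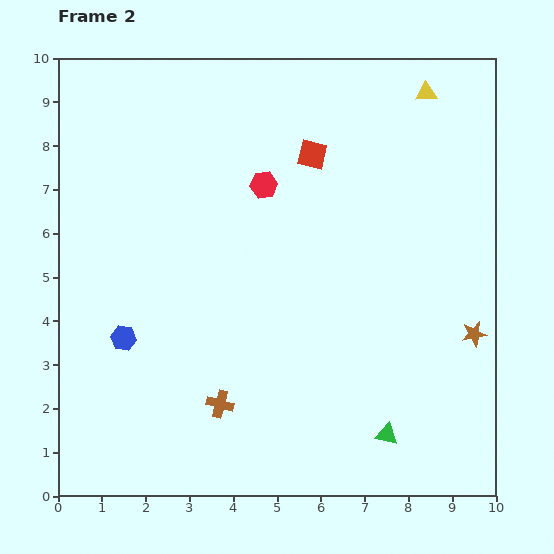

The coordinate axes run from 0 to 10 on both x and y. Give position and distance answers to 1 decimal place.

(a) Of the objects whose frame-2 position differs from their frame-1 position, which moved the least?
the yellow triangle

(moved 0.9)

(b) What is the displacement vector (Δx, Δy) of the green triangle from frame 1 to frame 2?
(3.5, 0.7)

The green triangle was at (4.0, 0.7) in frame 1 and (7.5, 1.4) in frame 2.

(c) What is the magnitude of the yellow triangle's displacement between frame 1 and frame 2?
0.9

The yellow triangle moved from (9.3, 9.5) to (8.4, 9.2), a distance of √(0.9² + 0.3²) ≈ 0.9.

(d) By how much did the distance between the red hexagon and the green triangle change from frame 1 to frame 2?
+2.0

Distance in frame 1: 4.4. Distance in frame 2: 6.4.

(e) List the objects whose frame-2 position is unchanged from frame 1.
the brown cross, the brown star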